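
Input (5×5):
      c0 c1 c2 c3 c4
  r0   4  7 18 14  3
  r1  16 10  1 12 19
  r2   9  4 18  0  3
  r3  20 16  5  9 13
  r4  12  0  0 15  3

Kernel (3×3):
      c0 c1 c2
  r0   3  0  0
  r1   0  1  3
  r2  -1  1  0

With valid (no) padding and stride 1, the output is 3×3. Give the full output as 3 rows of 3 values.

20 72 105
102 37 16
46 44 117

Output[0,0]: The receptive field on the input at this output position is [4 7 18 / 16 10 1 / 9 4 18]. Elementwise product with the kernel and sum: 4·3 + 10·1 + 1·3 + 9·-1 + 4·1.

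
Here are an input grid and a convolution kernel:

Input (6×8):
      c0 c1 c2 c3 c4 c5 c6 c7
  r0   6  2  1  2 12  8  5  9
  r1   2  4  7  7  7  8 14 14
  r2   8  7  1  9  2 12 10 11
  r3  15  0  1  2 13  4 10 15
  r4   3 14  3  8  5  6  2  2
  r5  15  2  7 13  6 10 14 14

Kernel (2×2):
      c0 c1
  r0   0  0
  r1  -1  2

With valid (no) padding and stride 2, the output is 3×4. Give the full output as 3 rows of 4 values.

6 7 9 14
-15 3 -5 20
-11 19 14 14

Output[0,0]: The receptive field on the input at this output position is [6 2 / 2 4]. Elementwise product with the kernel and sum: 2·-1 + 4·2.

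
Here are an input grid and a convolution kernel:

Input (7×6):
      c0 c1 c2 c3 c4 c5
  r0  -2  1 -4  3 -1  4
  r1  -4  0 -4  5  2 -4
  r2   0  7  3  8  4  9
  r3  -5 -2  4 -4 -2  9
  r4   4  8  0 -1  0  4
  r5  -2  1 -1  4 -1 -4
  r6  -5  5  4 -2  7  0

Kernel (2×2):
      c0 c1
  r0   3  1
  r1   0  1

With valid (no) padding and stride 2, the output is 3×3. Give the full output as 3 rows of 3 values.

Output[0,0]: The receptive field on the input at this output position is [-2 1 / -4 0]. Elementwise product with the kernel and sum: -2·3 + 1·1 + 0·1.
Output[0,1]: The receptive field on the input at this output position is [-4 3 / -4 5]. Elementwise product with the kernel and sum: -4·3 + 3·1 + 5·1.

-5 -4 -3
5 13 30
21 3 0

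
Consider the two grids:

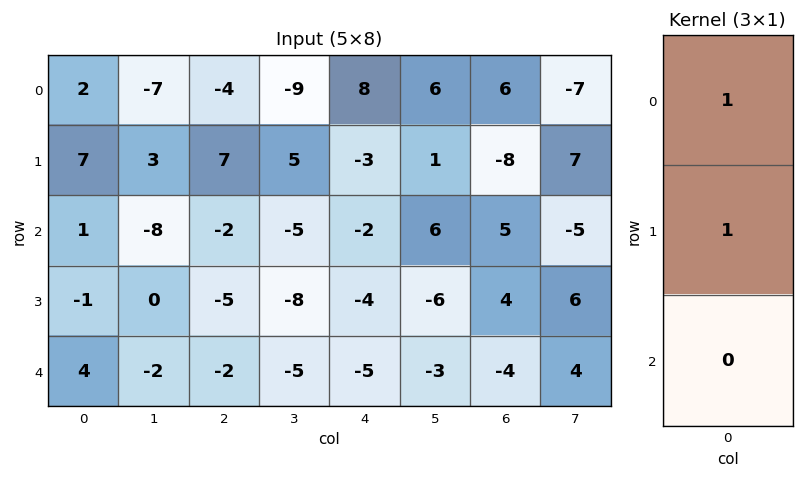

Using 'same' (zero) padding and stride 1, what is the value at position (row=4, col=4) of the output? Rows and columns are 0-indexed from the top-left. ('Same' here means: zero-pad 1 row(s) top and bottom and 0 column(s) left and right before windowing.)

-9

The receptive field on the zero-padded input at this output position is [-4 / -5 / 0]. Elementwise product with the kernel and sum: -4·1 + -5·1.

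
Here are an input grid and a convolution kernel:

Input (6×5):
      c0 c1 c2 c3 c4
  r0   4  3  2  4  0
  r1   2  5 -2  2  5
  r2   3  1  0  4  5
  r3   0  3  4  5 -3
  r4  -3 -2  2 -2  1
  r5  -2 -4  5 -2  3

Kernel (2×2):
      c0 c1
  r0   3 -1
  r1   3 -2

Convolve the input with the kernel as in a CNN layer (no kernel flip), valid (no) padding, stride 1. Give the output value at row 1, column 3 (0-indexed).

The receptive field on the input at this output position is [2 5 / 4 5]. Elementwise product with the kernel and sum: 2·3 + 5·-1 + 4·3 + 5·-2.

3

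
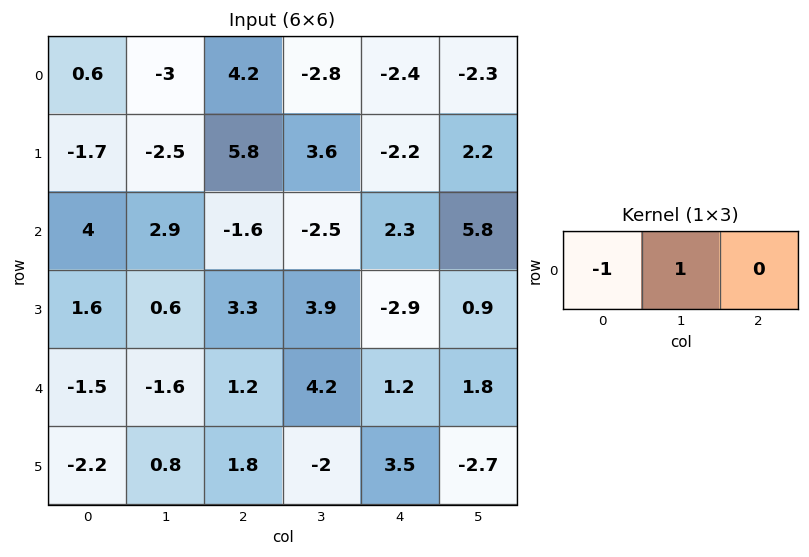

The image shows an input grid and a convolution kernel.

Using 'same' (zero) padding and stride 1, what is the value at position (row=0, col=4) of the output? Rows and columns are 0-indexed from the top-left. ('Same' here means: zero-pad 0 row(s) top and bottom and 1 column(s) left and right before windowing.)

0.4

The receptive field on the zero-padded input at this output position is [-2.8 -2.4 -2.3]. Elementwise product with the kernel and sum: -2.8·-1 + -2.4·1.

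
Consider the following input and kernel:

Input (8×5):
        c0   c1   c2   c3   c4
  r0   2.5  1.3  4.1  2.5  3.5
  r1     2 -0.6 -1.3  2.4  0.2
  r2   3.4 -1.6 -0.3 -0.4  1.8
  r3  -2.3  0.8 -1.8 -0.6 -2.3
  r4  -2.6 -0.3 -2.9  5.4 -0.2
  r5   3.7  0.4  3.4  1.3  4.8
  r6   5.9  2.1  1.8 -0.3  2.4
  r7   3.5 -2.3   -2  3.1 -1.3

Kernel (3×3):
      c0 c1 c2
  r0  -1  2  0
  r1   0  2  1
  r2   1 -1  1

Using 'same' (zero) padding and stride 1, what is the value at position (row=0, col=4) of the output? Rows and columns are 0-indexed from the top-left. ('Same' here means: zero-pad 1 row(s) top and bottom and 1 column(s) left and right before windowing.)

9.2

The receptive field on the zero-padded input at this output position is [0 0 0 / 2.5 3.5 0 / 2.4 0.2 0]. Elementwise product with the kernel and sum: 0·-1 + 0·2 + 3.5·2 + 0·1 + 2.4·1 + 0.2·-1 + 0·1.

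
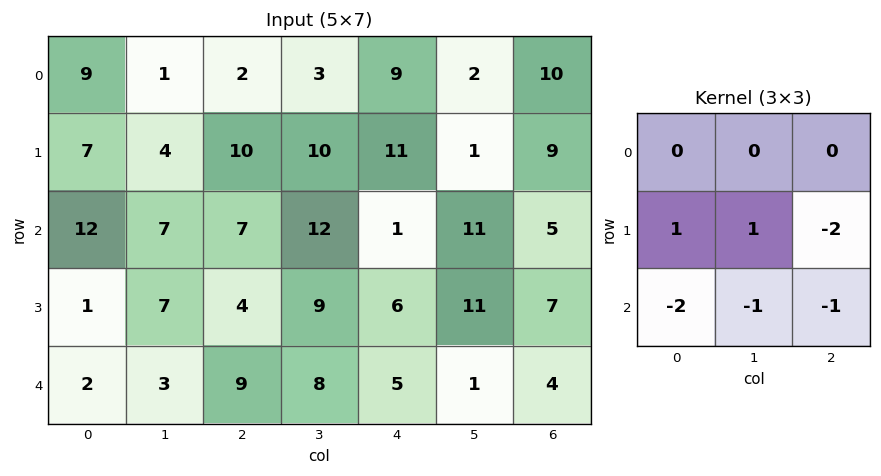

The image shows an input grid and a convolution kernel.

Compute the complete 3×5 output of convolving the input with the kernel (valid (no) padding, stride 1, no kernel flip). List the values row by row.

Output[0,0]: The receptive field on the input at this output position is [9 1 2 / 7 4 10 / 12 7 7]. Elementwise product with the kernel and sum: 7·1 + 4·1 + 10·-2 + 12·-2 + 7·-1 + 7·-1.

-47 -39 -29 -17 -24
-8 -37 -6 -44 -28
-16 -30 -30 -29 -12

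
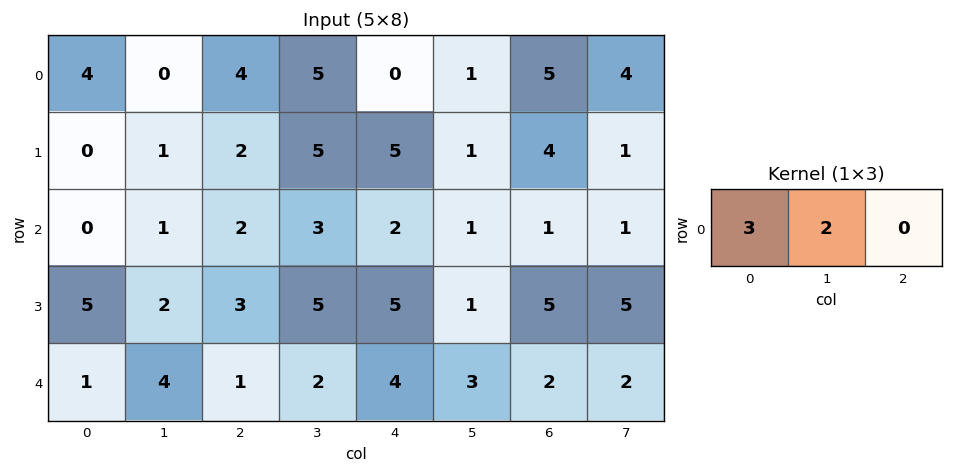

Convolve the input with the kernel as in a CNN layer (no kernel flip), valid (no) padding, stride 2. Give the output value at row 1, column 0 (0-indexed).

The receptive field on the input at this output position is [0 1 2]. Elementwise product with the kernel and sum: 0·3 + 1·2.

2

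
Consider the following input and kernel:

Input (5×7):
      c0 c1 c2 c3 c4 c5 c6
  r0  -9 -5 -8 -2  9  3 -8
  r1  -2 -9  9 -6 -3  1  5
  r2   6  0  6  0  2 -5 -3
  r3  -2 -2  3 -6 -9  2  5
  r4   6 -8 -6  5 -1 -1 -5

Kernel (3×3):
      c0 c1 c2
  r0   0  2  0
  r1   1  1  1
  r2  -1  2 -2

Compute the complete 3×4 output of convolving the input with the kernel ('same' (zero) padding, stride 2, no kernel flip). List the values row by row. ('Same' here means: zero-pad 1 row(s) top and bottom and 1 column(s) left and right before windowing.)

0 24 8 4
2 44 -25 10
-6 -3 -15 4

Output[0,0]: The receptive field on the zero-padded input at this output position is [0 0 0 / 0 -9 -5 / 0 -2 -9]. Elementwise product with the kernel and sum: 0·2 + 0·1 + -9·1 + -5·1 + 0·-1 + -2·2 + -9·-2.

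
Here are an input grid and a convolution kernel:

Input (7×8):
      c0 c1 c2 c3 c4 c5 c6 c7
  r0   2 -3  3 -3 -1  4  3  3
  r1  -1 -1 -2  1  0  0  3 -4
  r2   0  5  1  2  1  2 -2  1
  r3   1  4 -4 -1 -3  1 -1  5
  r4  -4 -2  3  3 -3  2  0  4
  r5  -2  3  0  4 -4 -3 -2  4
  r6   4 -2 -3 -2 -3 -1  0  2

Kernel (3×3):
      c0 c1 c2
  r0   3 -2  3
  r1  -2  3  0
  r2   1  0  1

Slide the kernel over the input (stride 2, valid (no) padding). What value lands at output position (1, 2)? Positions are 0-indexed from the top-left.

-1

The receptive field on the input at this output position is [1 2 -2 / -3 1 -1 / -3 2 0]. Elementwise product with the kernel and sum: 1·3 + 2·-2 + -2·3 + -3·-2 + 1·3 + -3·1 + 0·1.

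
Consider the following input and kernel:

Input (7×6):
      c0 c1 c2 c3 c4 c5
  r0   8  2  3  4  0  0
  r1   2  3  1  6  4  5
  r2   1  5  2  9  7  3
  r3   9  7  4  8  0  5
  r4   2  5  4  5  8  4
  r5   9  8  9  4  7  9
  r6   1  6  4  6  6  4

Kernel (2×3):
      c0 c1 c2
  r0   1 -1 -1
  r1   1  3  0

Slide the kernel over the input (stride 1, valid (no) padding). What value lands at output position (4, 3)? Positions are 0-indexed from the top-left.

18

The receptive field on the input at this output position is [5 8 4 / 4 7 9]. Elementwise product with the kernel and sum: 5·1 + 8·-1 + 4·-1 + 4·1 + 7·3.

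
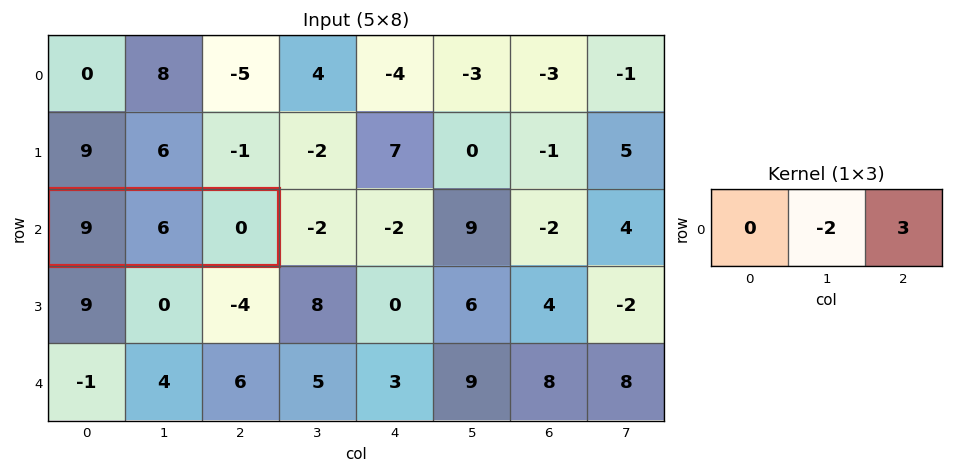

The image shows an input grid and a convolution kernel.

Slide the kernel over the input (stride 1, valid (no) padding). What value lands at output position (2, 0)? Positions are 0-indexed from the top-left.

-12

The receptive field on the input at this output position is [9 6 0]. Elementwise product with the kernel and sum: 6·-2 + 0·3.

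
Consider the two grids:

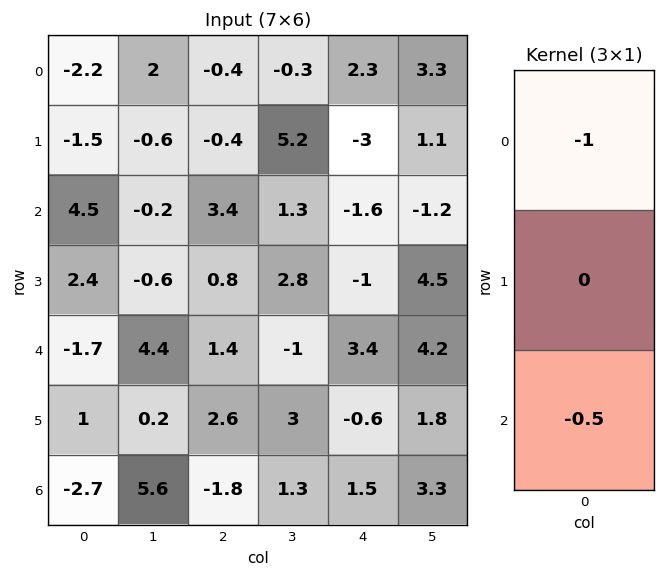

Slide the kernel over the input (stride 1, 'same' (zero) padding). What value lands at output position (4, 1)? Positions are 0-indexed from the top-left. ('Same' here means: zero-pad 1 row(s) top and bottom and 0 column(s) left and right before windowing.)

0.5

The receptive field on the zero-padded input at this output position is [-0.6 / 4.4 / 0.2]. Elementwise product with the kernel and sum: -0.6·-1 + 0.2·-0.5.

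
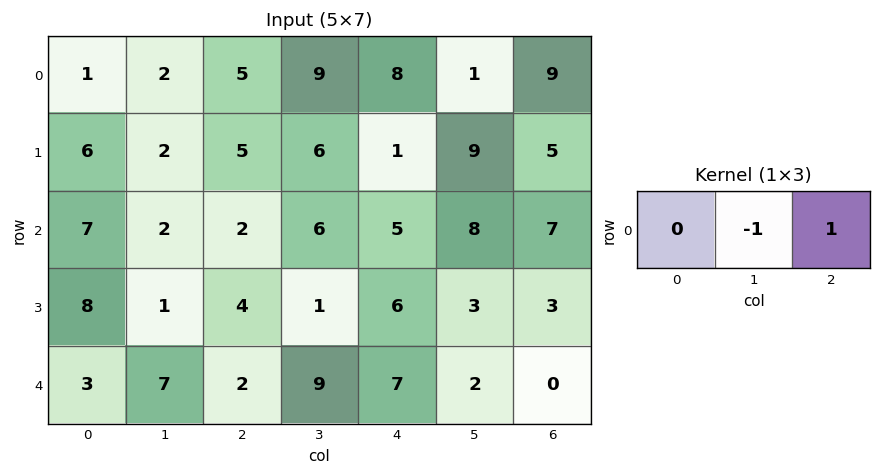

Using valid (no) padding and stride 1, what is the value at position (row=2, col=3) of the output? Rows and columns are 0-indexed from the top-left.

3

The receptive field on the input at this output position is [6 5 8]. Elementwise product with the kernel and sum: 5·-1 + 8·1.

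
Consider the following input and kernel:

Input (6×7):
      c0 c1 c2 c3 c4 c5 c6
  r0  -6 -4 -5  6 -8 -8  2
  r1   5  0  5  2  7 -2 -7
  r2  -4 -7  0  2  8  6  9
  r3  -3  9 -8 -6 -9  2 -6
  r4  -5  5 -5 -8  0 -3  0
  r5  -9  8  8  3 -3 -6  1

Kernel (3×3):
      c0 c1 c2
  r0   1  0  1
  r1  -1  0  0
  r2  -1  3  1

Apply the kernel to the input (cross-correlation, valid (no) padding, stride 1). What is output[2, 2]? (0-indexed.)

-3

The receptive field on the input at this output position is [0 2 8 / -8 -6 -9 / -5 -8 0]. Elementwise product with the kernel and sum: 0·1 + 8·1 + -8·-1 + -5·-1 + -8·3 + 0·1.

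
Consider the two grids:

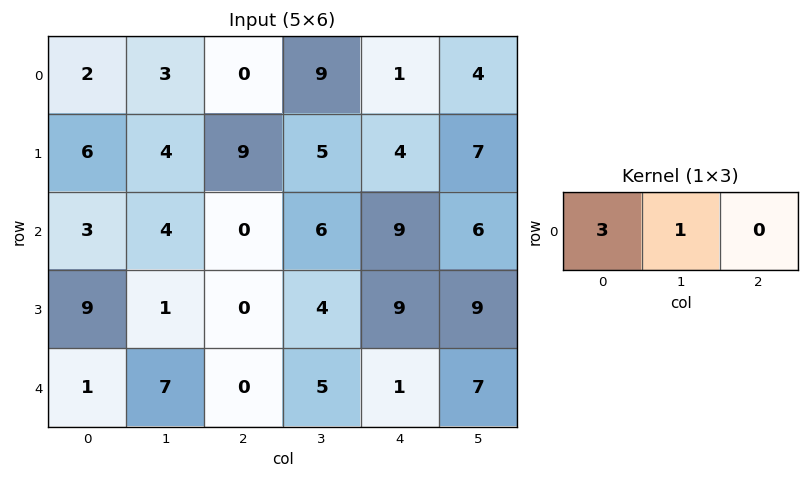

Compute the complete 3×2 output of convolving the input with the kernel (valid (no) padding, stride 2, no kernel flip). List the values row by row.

Output[0,0]: The receptive field on the input at this output position is [2 3 0]. Elementwise product with the kernel and sum: 2·3 + 3·1.
Output[0,1]: The receptive field on the input at this output position is [0 9 1]. Elementwise product with the kernel and sum: 0·3 + 9·1.

9 9
13 6
10 5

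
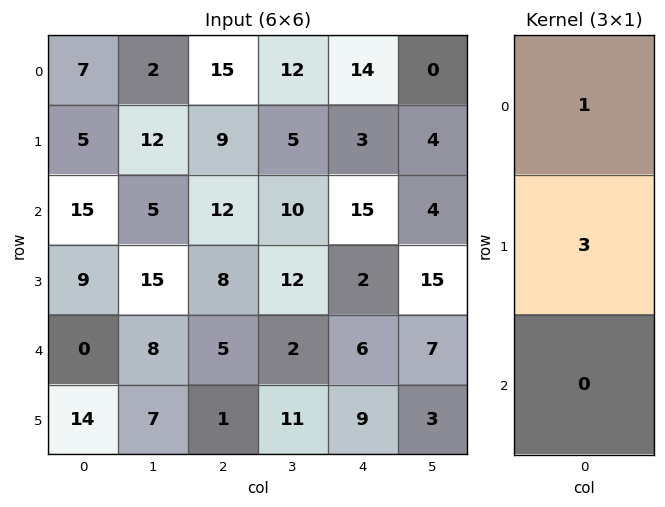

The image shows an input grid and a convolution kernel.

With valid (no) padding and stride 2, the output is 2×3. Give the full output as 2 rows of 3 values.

Output[0,0]: The receptive field on the input at this output position is [7 / 5 / 15]. Elementwise product with the kernel and sum: 7·1 + 5·3.

22 42 23
42 36 21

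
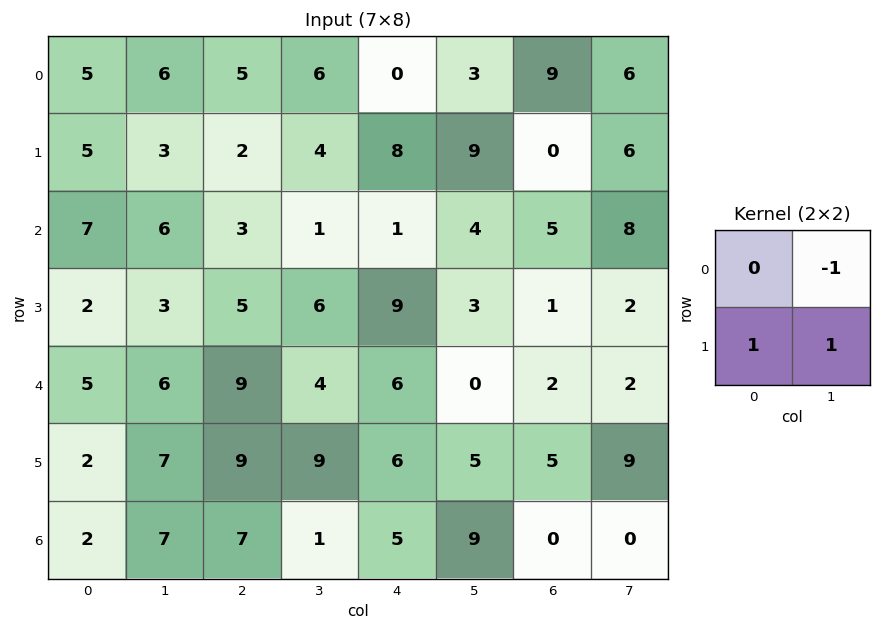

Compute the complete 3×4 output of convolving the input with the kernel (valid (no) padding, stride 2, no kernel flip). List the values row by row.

2 0 14 0
-1 10 8 -5
3 14 11 12

Output[0,0]: The receptive field on the input at this output position is [5 6 / 5 3]. Elementwise product with the kernel and sum: 6·-1 + 5·1 + 3·1.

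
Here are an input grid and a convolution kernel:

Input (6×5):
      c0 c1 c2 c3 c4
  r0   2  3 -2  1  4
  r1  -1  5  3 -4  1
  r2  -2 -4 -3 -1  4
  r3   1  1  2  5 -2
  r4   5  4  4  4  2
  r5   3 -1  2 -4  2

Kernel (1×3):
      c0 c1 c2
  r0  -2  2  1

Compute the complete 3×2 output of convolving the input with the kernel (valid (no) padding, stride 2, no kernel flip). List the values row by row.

0 10
-7 8
2 2

Output[0,0]: The receptive field on the input at this output position is [2 3 -2]. Elementwise product with the kernel and sum: 2·-2 + 3·2 + -2·1.
Output[0,1]: The receptive field on the input at this output position is [-2 1 4]. Elementwise product with the kernel and sum: -2·-2 + 1·2 + 4·1.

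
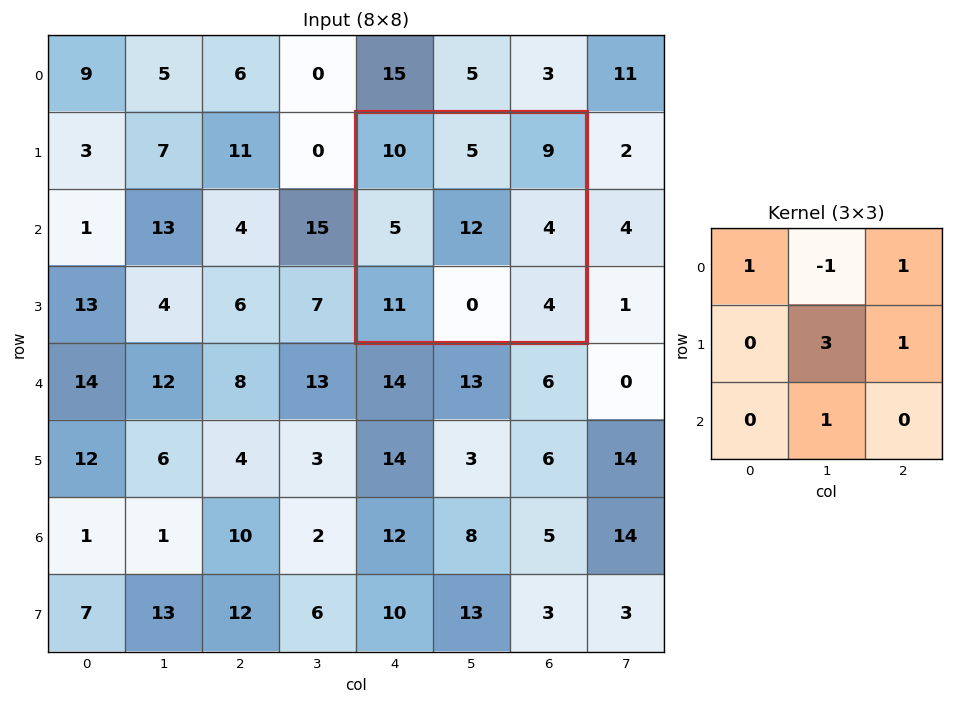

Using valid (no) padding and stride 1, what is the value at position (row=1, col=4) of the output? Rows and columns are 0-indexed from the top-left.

The receptive field on the input at this output position is [10 5 9 / 5 12 4 / 11 0 4]. Elementwise product with the kernel and sum: 10·1 + 5·-1 + 9·1 + 12·3 + 4·1 + 0·1.

54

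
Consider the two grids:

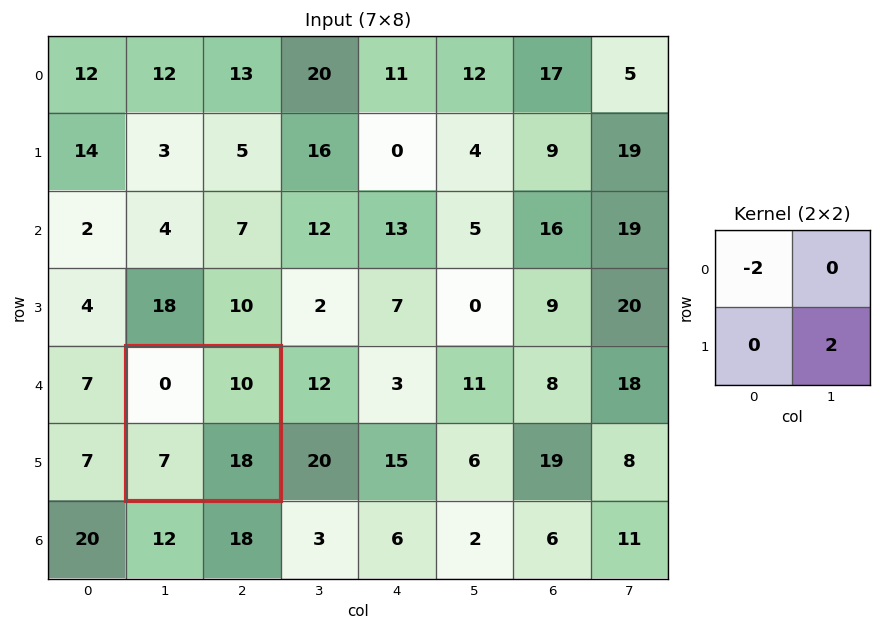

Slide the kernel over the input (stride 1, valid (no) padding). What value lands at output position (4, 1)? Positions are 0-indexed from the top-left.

The receptive field on the input at this output position is [0 10 / 7 18]. Elementwise product with the kernel and sum: 0·-2 + 18·2.

36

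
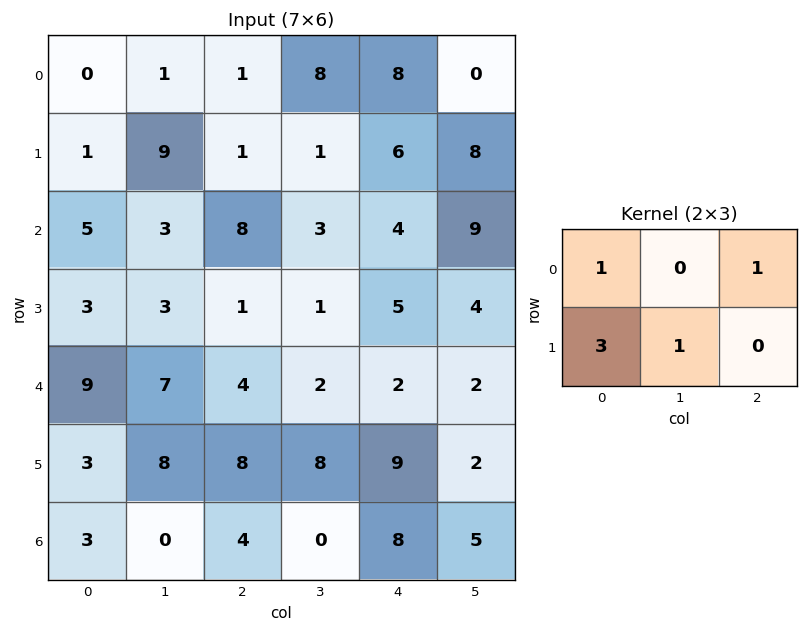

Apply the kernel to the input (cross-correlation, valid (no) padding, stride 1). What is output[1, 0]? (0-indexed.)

20

The receptive field on the input at this output position is [1 9 1 / 5 3 8]. Elementwise product with the kernel and sum: 1·1 + 1·1 + 5·3 + 3·1.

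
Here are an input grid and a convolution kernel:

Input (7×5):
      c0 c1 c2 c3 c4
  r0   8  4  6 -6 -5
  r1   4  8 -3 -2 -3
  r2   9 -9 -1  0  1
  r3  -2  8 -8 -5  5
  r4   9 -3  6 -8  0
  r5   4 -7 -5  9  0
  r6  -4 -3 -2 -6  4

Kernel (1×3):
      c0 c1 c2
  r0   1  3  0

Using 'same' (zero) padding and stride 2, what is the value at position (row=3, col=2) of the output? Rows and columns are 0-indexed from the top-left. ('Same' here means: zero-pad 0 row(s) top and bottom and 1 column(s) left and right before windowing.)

The receptive field on the zero-padded input at this output position is [-6 4 0]. Elementwise product with the kernel and sum: -6·1 + 4·3.

6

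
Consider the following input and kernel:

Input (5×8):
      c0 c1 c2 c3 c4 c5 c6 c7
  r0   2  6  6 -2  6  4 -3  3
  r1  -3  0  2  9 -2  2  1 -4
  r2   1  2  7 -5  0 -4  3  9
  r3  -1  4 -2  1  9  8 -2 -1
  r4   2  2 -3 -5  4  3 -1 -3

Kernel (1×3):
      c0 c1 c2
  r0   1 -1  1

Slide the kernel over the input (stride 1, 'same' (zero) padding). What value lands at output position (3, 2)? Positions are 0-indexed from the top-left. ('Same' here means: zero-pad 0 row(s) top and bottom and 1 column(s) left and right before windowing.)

The receptive field on the zero-padded input at this output position is [4 -2 1]. Elementwise product with the kernel and sum: 4·1 + -2·-1 + 1·1.

7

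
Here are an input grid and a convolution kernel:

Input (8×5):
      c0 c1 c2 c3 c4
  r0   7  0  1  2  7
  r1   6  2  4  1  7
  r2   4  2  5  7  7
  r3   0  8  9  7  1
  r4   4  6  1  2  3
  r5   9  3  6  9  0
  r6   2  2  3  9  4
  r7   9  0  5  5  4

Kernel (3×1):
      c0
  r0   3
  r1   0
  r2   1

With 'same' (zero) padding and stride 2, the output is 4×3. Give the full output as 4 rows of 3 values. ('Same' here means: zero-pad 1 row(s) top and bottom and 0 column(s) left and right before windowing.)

6 4 7
18 21 22
9 33 3
36 23 4

Output[0,0]: The receptive field on the zero-padded input at this output position is [0 / 7 / 6]. Elementwise product with the kernel and sum: 0·3 + 6·1.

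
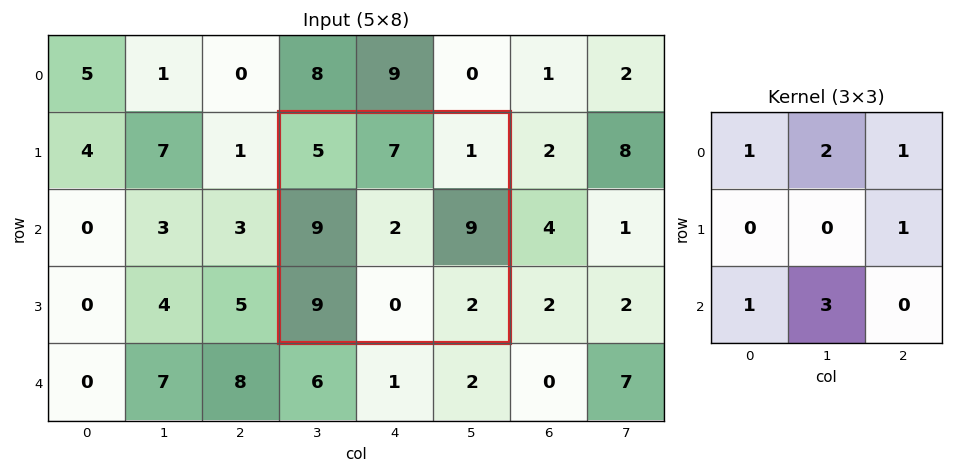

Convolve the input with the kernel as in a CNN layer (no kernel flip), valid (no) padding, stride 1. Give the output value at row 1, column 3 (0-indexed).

The receptive field on the input at this output position is [5 7 1 / 9 2 9 / 9 0 2]. Elementwise product with the kernel and sum: 5·1 + 7·2 + 1·1 + 9·1 + 9·1 + 0·3.

38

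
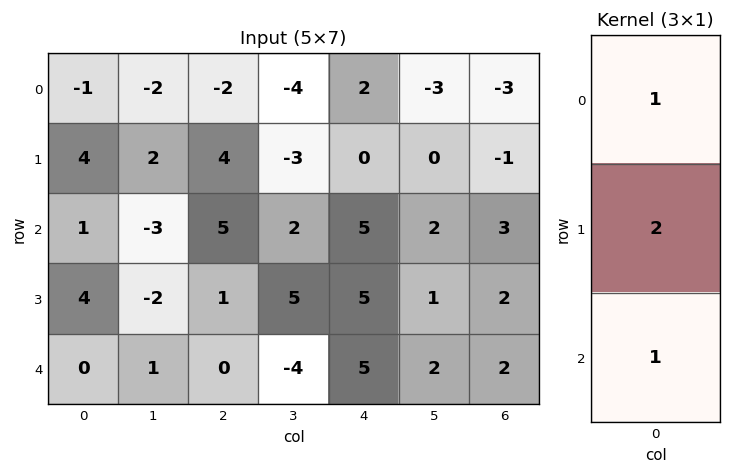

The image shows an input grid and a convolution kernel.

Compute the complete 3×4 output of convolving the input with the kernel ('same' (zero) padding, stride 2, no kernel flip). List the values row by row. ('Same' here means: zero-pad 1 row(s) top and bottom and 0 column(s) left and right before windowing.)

2 0 4 -7
10 15 15 7
4 1 15 6

Output[0,0]: The receptive field on the zero-padded input at this output position is [0 / -1 / 4]. Elementwise product with the kernel and sum: 0·1 + -1·2 + 4·1.
Output[0,1]: The receptive field on the zero-padded input at this output position is [0 / -2 / 4]. Elementwise product with the kernel and sum: 0·1 + -2·2 + 4·1.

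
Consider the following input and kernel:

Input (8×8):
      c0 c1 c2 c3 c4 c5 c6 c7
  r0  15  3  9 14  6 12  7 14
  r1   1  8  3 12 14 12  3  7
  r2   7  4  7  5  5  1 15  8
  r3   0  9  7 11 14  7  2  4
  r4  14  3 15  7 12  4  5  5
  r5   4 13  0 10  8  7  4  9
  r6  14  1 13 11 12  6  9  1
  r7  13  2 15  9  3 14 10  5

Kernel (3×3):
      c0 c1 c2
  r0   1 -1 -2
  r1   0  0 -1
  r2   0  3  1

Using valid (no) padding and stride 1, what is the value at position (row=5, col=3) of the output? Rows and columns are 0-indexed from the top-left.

5

The receptive field on the input at this output position is [10 8 7 / 11 12 6 / 9 3 14]. Elementwise product with the kernel and sum: 10·1 + 8·-1 + 7·-2 + 6·-1 + 3·3 + 14·1.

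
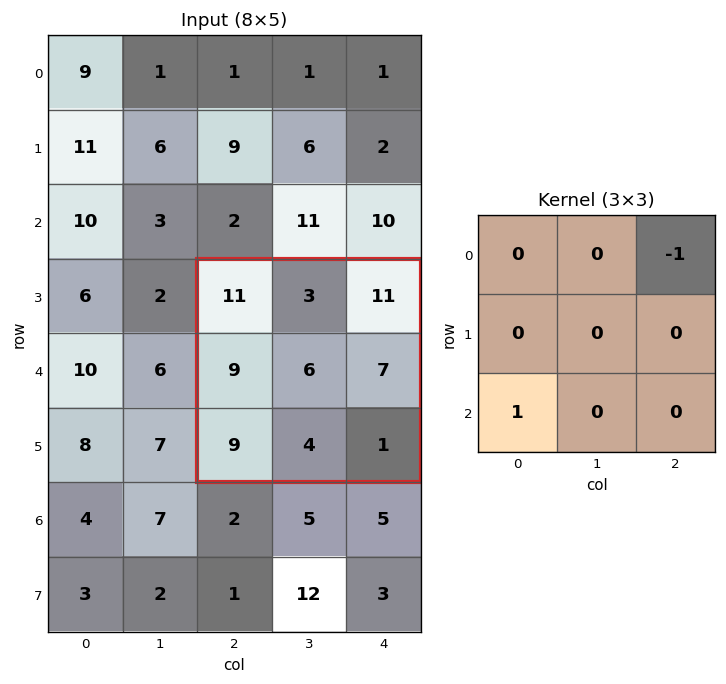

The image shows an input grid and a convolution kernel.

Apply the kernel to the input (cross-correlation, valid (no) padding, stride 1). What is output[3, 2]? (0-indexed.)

-2

The receptive field on the input at this output position is [11 3 11 / 9 6 7 / 9 4 1]. Elementwise product with the kernel and sum: 11·-1 + 9·1.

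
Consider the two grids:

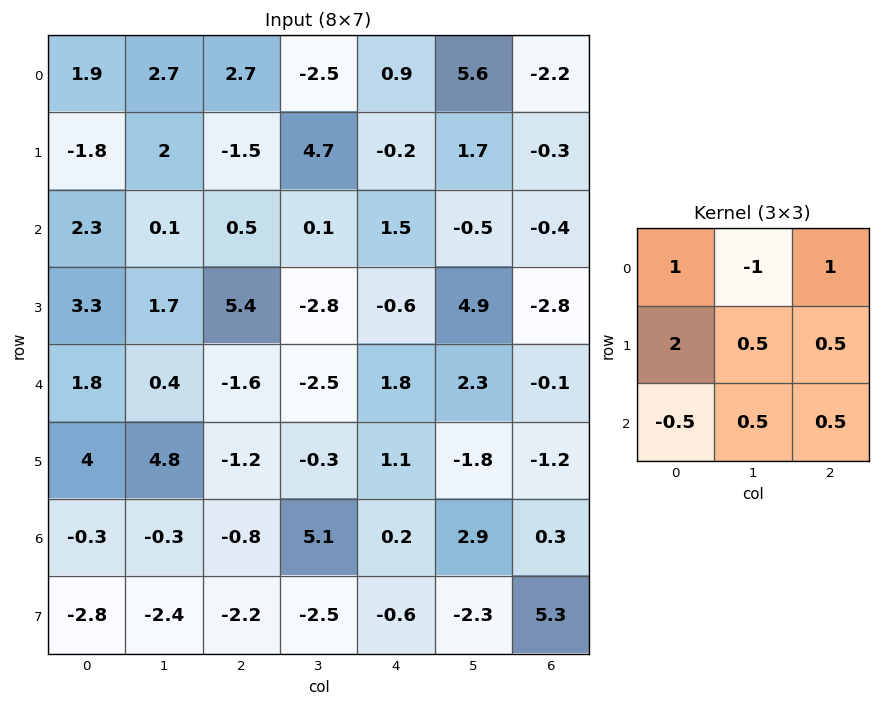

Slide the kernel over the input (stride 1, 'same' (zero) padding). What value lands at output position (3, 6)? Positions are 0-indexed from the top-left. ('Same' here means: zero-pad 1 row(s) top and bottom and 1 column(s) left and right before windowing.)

7.1

The receptive field on the zero-padded input at this output position is [-0.5 -0.4 0 / 4.9 -2.8 0 / 2.3 -0.1 0]. Elementwise product with the kernel and sum: -0.5·1 + -0.4·-1 + 0·1 + 4.9·2 + -2.8·0.5 + 0·0.5 + 2.3·-0.5 + -0.1·0.5 + 0·0.5.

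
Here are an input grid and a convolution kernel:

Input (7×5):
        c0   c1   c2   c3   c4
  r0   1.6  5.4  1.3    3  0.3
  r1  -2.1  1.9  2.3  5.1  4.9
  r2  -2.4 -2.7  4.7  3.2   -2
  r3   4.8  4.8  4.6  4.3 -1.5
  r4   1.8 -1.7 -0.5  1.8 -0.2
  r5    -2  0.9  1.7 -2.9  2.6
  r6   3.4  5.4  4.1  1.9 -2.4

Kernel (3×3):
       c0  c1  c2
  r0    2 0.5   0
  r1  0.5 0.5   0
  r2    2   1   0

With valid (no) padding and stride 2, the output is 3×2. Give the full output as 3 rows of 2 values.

Output[0,0]: The receptive field on the input at this output position is [1.6 5.4 1.3 / -2.1 1.9 2.3 / -2.4 -2.7 4.7]. Elementwise product with the kernel and sum: 1.6·2 + 5.4·0.5 + -2.1·0.5 + 1.9·0.5 + -2.4·2 + -2.7·1.

-1.7 20.4
0.55 16.25
14.4 9.4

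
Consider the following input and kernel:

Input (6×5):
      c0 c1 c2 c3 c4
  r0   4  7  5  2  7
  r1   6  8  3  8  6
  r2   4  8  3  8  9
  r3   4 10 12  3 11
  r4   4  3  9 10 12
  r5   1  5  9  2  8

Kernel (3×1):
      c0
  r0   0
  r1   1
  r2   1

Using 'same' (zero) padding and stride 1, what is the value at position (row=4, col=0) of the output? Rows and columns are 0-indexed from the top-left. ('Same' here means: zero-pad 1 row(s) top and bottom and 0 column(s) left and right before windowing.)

5

The receptive field on the zero-padded input at this output position is [4 / 4 / 1]. Elementwise product with the kernel and sum: 4·1 + 1·1.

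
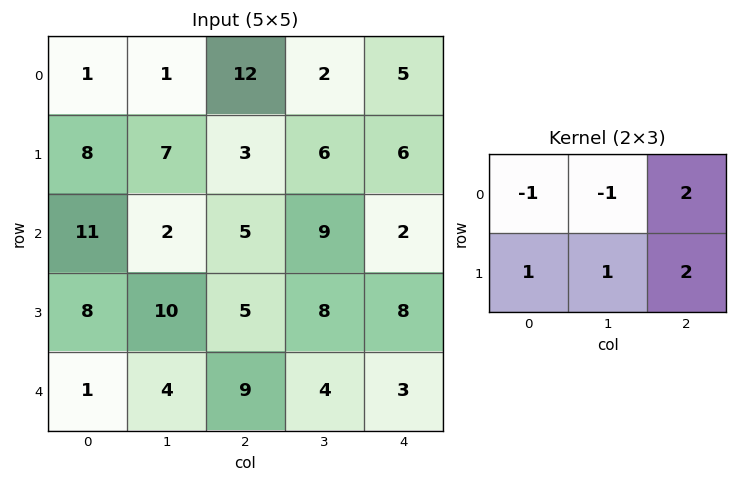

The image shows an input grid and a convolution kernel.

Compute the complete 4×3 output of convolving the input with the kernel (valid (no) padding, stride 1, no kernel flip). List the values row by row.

43 13 17
14 27 21
25 42 19
15 22 22

Output[0,0]: The receptive field on the input at this output position is [1 1 12 / 8 7 3]. Elementwise product with the kernel and sum: 1·-1 + 1·-1 + 12·2 + 8·1 + 7·1 + 3·2.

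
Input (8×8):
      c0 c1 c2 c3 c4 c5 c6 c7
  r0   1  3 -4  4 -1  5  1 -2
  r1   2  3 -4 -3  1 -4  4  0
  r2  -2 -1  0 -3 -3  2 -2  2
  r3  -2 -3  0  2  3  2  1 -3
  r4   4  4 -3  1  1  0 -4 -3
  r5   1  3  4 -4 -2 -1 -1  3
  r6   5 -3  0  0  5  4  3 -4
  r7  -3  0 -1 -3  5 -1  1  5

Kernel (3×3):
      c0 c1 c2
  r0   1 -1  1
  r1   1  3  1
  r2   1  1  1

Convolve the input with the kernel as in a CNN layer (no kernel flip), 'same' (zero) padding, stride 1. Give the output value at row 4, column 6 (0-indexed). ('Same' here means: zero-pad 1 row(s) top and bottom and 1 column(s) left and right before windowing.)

-16

The receptive field on the zero-padded input at this output position is [2 1 -3 / 0 -4 -3 / -1 -1 3]. Elementwise product with the kernel and sum: 2·1 + 1·-1 + -3·1 + 0·1 + -4·3 + -3·1 + -1·1 + -1·1 + 3·1.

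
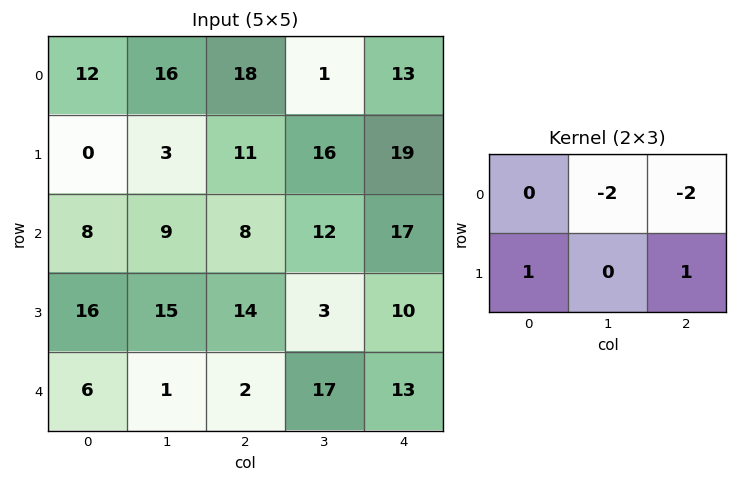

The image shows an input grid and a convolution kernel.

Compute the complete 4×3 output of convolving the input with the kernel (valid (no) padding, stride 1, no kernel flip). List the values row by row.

Output[0,0]: The receptive field on the input at this output position is [12 16 18 / 0 3 11]. Elementwise product with the kernel and sum: 16·-2 + 18·-2 + 0·1 + 11·1.

-57 -19 2
-12 -33 -45
-4 -22 -34
-50 -16 -11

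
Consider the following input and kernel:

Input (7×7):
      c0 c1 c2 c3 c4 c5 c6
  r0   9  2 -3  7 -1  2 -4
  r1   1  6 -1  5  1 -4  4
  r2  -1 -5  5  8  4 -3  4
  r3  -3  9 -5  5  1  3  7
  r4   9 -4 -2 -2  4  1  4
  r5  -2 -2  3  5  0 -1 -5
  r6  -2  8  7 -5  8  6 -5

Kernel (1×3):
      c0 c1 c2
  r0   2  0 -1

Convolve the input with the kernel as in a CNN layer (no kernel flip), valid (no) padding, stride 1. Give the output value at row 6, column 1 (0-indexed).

21

The receptive field on the input at this output position is [8 7 -5]. Elementwise product with the kernel and sum: 8·2 + -5·-1.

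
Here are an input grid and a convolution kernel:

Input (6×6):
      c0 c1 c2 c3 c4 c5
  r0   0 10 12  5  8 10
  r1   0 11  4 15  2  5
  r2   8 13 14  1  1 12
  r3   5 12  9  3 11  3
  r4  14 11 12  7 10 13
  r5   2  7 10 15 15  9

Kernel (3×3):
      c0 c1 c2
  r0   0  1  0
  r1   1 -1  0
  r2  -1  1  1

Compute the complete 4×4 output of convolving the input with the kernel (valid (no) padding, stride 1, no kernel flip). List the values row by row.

18 21 -18 33
22 3 33 13
15 25 12 9
30 26 28 17

Output[0,0]: The receptive field on the input at this output position is [0 10 12 / 0 11 4 / 8 13 14]. Elementwise product with the kernel and sum: 10·1 + 0·1 + 11·-1 + 8·-1 + 13·1 + 14·1.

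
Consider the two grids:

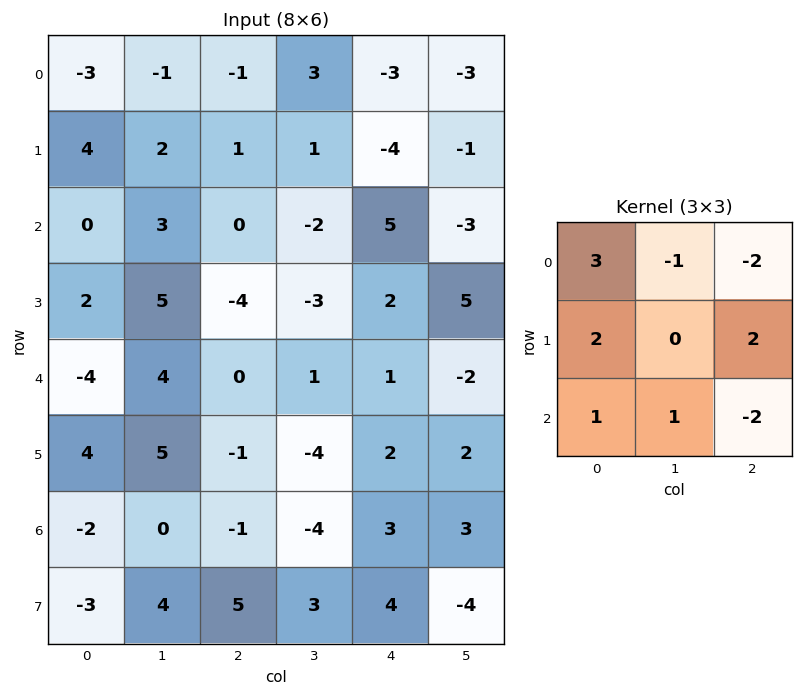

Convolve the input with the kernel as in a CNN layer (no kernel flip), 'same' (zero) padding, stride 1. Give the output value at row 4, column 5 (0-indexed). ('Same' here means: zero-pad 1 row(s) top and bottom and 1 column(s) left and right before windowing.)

7

The receptive field on the zero-padded input at this output position is [2 5 0 / 1 -2 0 / 2 2 0]. Elementwise product with the kernel and sum: 2·3 + 5·-1 + 0·-2 + 1·2 + 0·2 + 2·1 + 2·1 + 0·-2.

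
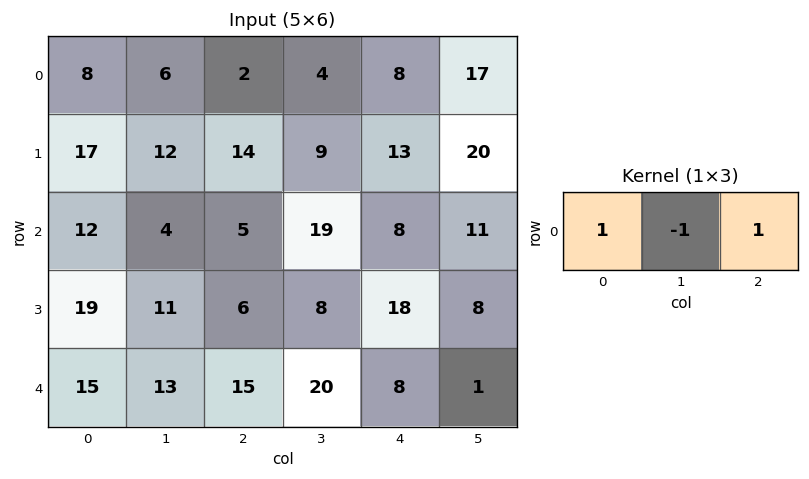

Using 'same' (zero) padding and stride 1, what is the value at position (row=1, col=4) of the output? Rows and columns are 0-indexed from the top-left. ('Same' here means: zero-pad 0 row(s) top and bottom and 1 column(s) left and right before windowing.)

The receptive field on the zero-padded input at this output position is [9 13 20]. Elementwise product with the kernel and sum: 9·1 + 13·-1 + 20·1.

16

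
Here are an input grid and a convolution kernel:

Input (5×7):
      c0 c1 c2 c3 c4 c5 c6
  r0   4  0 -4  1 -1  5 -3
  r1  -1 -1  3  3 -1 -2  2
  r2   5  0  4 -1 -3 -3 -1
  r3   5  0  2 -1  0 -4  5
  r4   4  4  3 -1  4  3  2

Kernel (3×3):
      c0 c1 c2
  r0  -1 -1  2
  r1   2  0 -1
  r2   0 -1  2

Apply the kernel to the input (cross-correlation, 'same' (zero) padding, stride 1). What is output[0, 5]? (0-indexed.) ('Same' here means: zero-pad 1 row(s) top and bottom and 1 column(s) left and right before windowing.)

7

The receptive field on the zero-padded input at this output position is [0 0 0 / -1 5 -3 / -1 -2 2]. Elementwise product with the kernel and sum: 0·-1 + 0·-1 + 0·2 + -1·2 + -3·-1 + -2·-1 + 2·2.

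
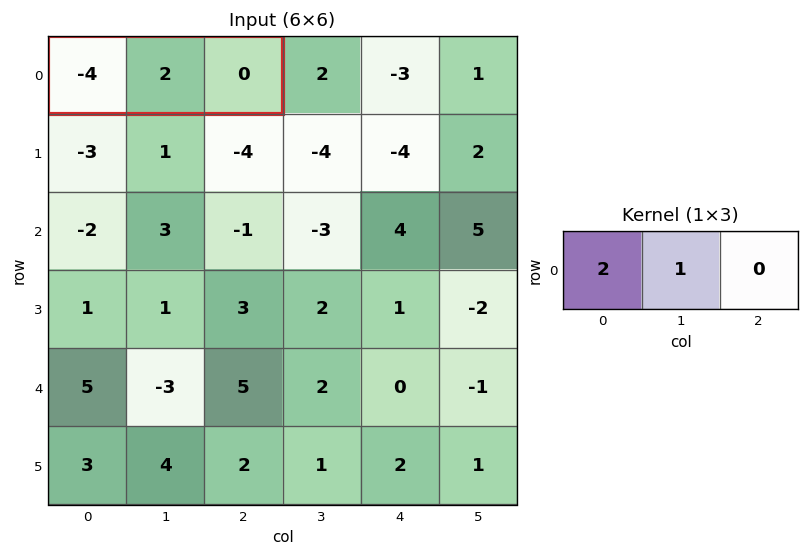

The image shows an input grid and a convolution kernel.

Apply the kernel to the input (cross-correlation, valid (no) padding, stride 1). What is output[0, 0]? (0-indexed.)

-6

The receptive field on the input at this output position is [-4 2 0]. Elementwise product with the kernel and sum: -4·2 + 2·1.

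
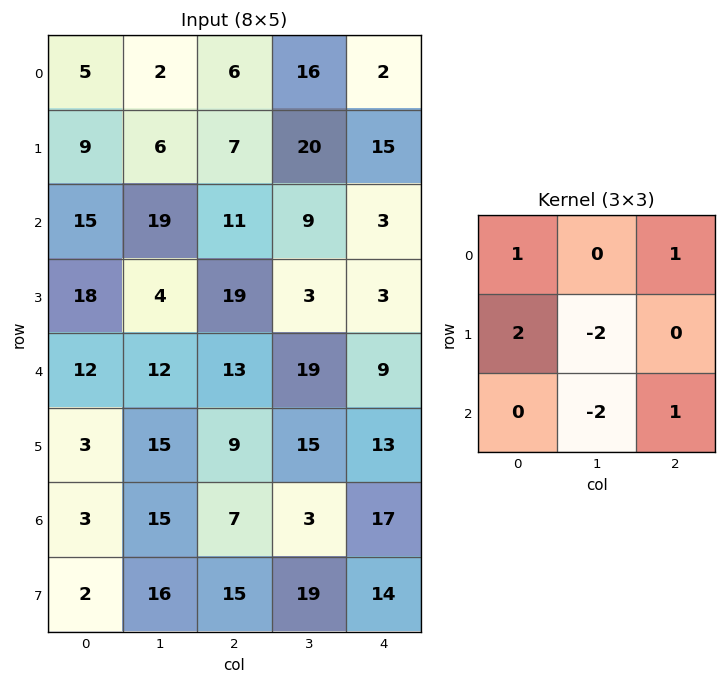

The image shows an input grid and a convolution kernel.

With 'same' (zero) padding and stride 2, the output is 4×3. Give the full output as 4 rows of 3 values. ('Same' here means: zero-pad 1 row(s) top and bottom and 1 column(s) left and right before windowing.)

-22 -2 -2
-56 7 26
-11 2 -3
21 35 -41

Output[0,0]: The receptive field on the zero-padded input at this output position is [0 0 0 / 0 5 2 / 0 9 6]. Elementwise product with the kernel and sum: 0·1 + 0·1 + 0·2 + 5·-2 + 9·-2 + 6·1.
Output[0,1]: The receptive field on the zero-padded input at this output position is [0 0 0 / 2 6 16 / 6 7 20]. Elementwise product with the kernel and sum: 0·1 + 0·1 + 2·2 + 6·-2 + 7·-2 + 20·1.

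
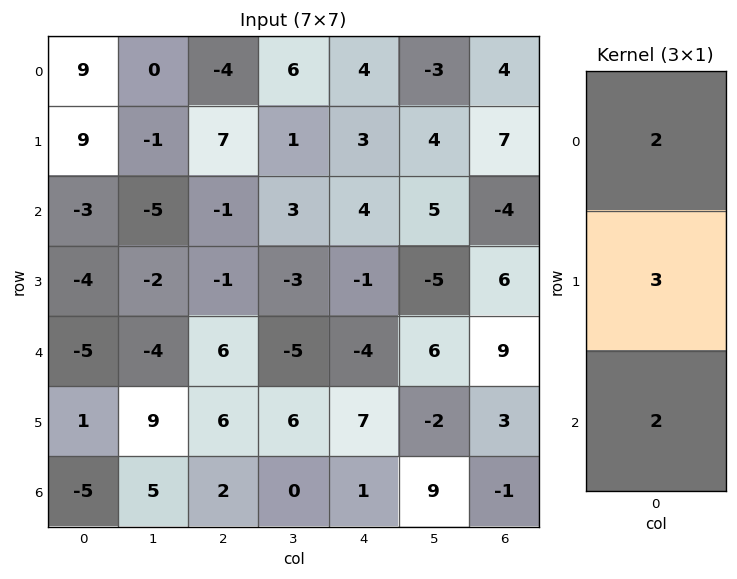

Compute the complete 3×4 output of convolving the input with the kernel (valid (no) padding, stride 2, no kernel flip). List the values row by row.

39 11 25 21
-28 7 -3 28
-17 34 15 25

Output[0,0]: The receptive field on the input at this output position is [9 / 9 / -3]. Elementwise product with the kernel and sum: 9·2 + 9·3 + -3·2.
Output[0,1]: The receptive field on the input at this output position is [-4 / 7 / -1]. Elementwise product with the kernel and sum: -4·2 + 7·3 + -1·2.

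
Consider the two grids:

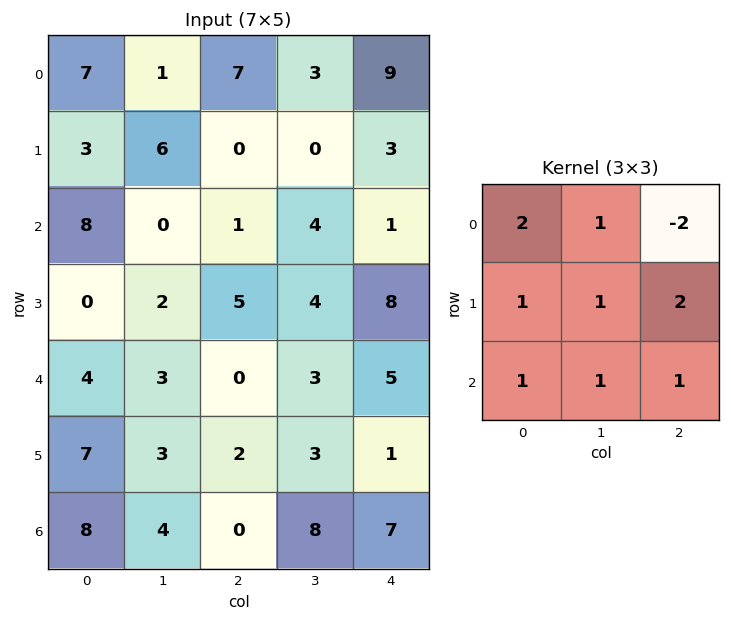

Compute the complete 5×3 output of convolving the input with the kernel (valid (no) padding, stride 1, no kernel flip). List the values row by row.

Output[0,0]: The receptive field on the input at this output position is [7 1 7 / 3 6 0 / 8 0 1]. Elementwise product with the kernel and sum: 7·2 + 1·1 + 7·-2 + 3·1 + 6·1 + 0·2 + 8·1 + 0·1 + 1·1.
Output[0,1]: The receptive field on the input at this output position is [1 7 3 / 6 0 0 / 0 1 4]. Elementwise product with the kernel and sum: 1·2 + 7·1 + 3·-2 + 6·1 + 0·1 + 0·2 + 0·1 + 1·1 + 4·1.

19 14 11
29 32 18
33 14 37
11 18 17
37 23 15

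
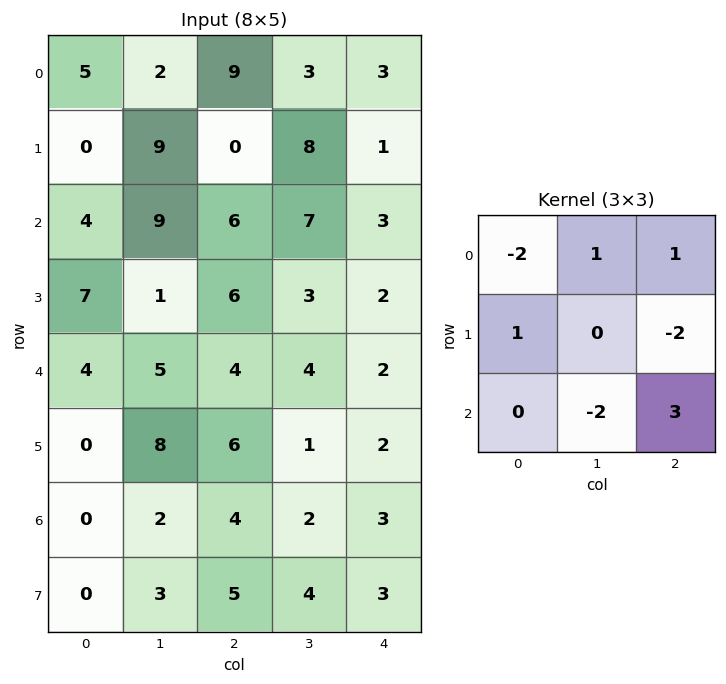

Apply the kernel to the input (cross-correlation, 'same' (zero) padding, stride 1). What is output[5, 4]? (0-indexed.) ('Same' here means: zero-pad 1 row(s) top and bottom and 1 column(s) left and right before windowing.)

-11

The receptive field on the zero-padded input at this output position is [4 2 0 / 1 2 0 / 2 3 0]. Elementwise product with the kernel and sum: 4·-2 + 2·1 + 0·1 + 1·1 + 0·-2 + 3·-2 + 0·3.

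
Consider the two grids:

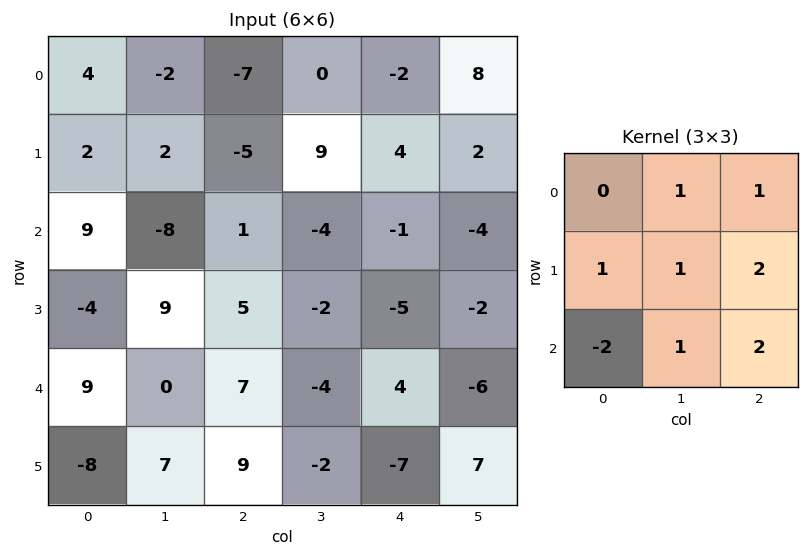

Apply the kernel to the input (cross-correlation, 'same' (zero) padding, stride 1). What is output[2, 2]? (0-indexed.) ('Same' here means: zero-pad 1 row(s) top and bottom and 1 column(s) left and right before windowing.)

The receptive field on the zero-padded input at this output position is [2 -5 9 / -8 1 -4 / 9 5 -2]. Elementwise product with the kernel and sum: -5·1 + 9·1 + -8·1 + 1·1 + -4·2 + 9·-2 + 5·1 + -2·2.

-28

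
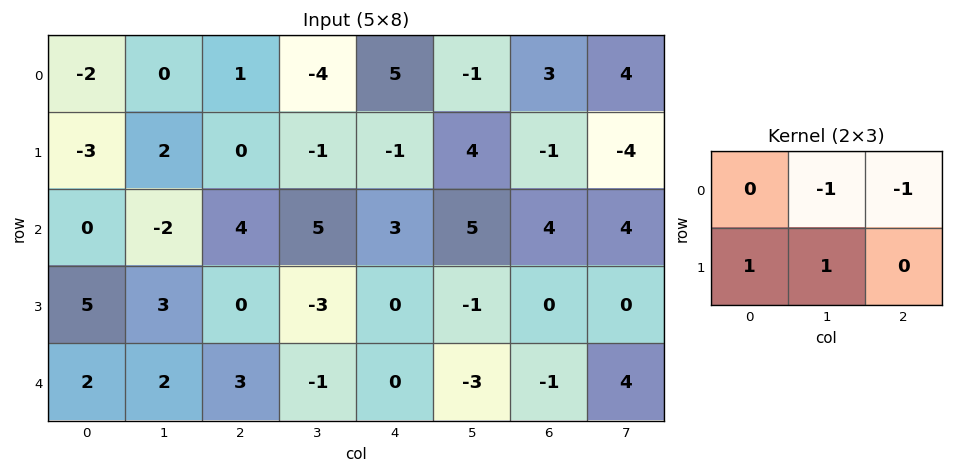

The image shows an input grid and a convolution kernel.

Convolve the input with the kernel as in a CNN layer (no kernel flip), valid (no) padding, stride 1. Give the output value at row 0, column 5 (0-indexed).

The receptive field on the input at this output position is [-1 3 4 / 4 -1 -4]. Elementwise product with the kernel and sum: 3·-1 + 4·-1 + 4·1 + -1·1.

-4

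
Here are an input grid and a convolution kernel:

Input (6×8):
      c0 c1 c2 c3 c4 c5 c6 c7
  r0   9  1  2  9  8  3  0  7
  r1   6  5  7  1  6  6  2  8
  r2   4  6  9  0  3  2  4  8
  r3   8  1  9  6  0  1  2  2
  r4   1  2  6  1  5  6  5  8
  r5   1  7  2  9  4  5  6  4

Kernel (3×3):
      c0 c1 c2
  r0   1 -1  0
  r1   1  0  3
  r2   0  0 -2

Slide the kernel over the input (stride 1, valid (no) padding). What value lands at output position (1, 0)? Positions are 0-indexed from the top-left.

The receptive field on the input at this output position is [6 5 7 / 4 6 9 / 8 1 9]. Elementwise product with the kernel and sum: 6·1 + 5·-1 + 4·1 + 9·3 + 9·-2.

14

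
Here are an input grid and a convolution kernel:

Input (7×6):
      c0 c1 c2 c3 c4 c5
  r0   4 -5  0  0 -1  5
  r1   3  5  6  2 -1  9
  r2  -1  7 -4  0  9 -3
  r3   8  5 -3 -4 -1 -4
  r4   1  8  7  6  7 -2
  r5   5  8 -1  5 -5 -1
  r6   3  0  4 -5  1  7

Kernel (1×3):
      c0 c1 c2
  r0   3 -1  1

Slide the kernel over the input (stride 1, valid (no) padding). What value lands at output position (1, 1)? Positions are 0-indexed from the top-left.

11

The receptive field on the input at this output position is [5 6 2]. Elementwise product with the kernel and sum: 5·3 + 6·-1 + 2·1.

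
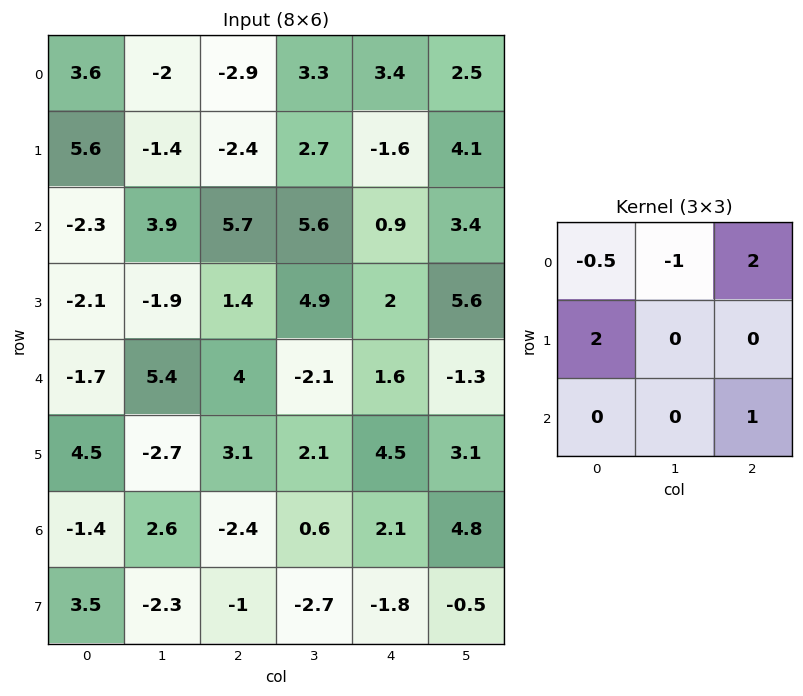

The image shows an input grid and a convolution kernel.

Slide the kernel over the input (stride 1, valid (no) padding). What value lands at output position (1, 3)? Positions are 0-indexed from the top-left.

The receptive field on the input at this output position is [2.7 -1.6 4.1 / 5.6 0.9 3.4 / 4.9 2 5.6]. Elementwise product with the kernel and sum: 2.7·-0.5 + -1.6·-1 + 4.1·2 + 5.6·2 + 5.6·1.

25.25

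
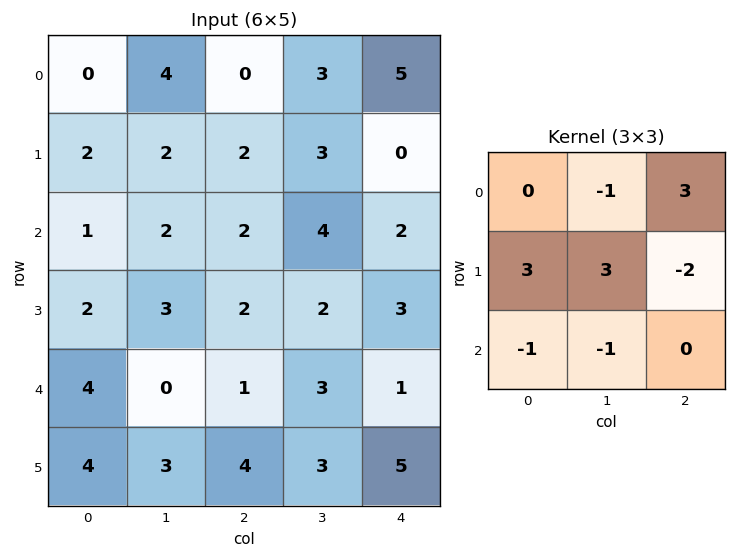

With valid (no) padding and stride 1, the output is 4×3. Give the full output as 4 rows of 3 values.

1 11 21
4 6 7
11 20 4
6 -6 10

Output[0,0]: The receptive field on the input at this output position is [0 4 0 / 2 2 2 / 1 2 2]. Elementwise product with the kernel and sum: 4·-1 + 0·3 + 2·3 + 2·3 + 2·-2 + 1·-1 + 2·-1.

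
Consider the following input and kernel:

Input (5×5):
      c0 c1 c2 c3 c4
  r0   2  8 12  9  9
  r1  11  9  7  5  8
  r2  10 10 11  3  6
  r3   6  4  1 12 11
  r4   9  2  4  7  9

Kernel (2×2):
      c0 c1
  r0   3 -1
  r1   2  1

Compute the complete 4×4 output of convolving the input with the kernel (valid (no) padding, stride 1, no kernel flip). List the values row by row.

29 37 46 36
54 51 41 19
36 28 44 38
34 19 6 48

Output[0,0]: The receptive field on the input at this output position is [2 8 / 11 9]. Elementwise product with the kernel and sum: 2·3 + 8·-1 + 11·2 + 9·1.
Output[0,1]: The receptive field on the input at this output position is [8 12 / 9 7]. Elementwise product with the kernel and sum: 8·3 + 12·-1 + 9·2 + 7·1.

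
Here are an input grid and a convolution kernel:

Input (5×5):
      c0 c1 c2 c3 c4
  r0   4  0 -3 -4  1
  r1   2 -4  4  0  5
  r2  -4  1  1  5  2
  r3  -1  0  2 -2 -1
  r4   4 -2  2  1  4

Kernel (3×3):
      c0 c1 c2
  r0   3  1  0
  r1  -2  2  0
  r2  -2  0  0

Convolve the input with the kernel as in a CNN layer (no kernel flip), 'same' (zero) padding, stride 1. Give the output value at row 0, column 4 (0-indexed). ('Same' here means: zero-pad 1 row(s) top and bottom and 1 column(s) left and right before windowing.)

The receptive field on the zero-padded input at this output position is [0 0 0 / -4 1 0 / 0 5 0]. Elementwise product with the kernel and sum: 0·3 + 0·1 + -4·-2 + 1·2 + 0·-2.

10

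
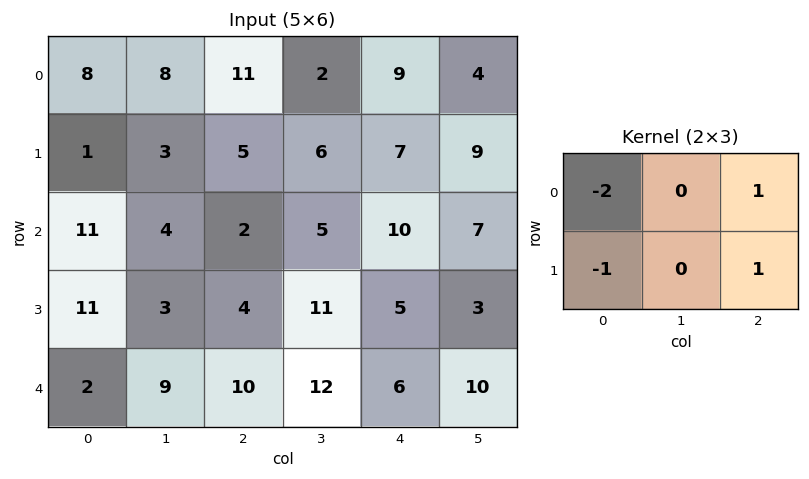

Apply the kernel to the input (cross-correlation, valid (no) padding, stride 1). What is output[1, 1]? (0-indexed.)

1

The receptive field on the input at this output position is [3 5 6 / 4 2 5]. Elementwise product with the kernel and sum: 3·-2 + 6·1 + 4·-1 + 5·1.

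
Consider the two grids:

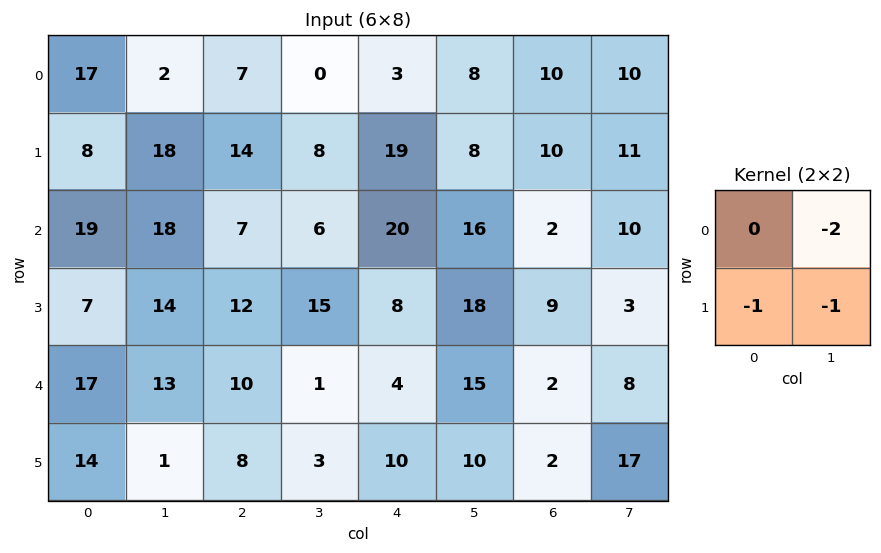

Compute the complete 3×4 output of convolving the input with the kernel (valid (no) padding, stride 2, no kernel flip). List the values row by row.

-30 -22 -43 -41
-57 -39 -58 -32
-41 -13 -50 -35

Output[0,0]: The receptive field on the input at this output position is [17 2 / 8 18]. Elementwise product with the kernel and sum: 2·-2 + 8·-1 + 18·-1.
Output[0,1]: The receptive field on the input at this output position is [7 0 / 14 8]. Elementwise product with the kernel and sum: 0·-2 + 14·-1 + 8·-1.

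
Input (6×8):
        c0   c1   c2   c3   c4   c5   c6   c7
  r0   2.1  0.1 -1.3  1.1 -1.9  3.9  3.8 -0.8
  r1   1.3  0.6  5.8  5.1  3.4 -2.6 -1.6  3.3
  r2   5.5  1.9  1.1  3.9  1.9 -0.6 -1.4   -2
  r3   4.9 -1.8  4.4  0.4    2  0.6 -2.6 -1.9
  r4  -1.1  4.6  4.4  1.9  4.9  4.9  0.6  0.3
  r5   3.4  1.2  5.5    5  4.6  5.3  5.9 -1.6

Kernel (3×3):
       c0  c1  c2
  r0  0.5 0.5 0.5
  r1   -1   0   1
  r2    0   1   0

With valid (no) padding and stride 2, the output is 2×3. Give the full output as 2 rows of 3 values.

6.85 0.45 -2.7
8.35 2.95 0.25

Output[0,0]: The receptive field on the input at this output position is [2.1 0.1 -1.3 / 1.3 0.6 5.8 / 5.5 1.9 1.1]. Elementwise product with the kernel and sum: 2.1·0.5 + 0.1·0.5 + -1.3·0.5 + 1.3·-1 + 5.8·1 + 1.9·1.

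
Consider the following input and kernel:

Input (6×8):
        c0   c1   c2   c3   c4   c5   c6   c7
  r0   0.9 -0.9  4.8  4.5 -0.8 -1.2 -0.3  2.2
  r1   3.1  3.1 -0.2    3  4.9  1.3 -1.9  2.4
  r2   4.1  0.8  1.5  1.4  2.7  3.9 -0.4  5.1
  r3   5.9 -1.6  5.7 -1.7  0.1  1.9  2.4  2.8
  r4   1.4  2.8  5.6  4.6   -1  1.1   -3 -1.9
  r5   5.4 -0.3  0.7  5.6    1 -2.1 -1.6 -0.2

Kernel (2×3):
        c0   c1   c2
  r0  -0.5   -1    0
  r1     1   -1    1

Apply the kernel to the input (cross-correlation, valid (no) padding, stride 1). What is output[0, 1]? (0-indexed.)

The receptive field on the input at this output position is [-0.9 4.8 4.5 / 3.1 -0.2 3]. Elementwise product with the kernel and sum: -0.9·-0.5 + 4.8·-1 + 3.1·1 + -0.2·-1 + 3·1.

1.95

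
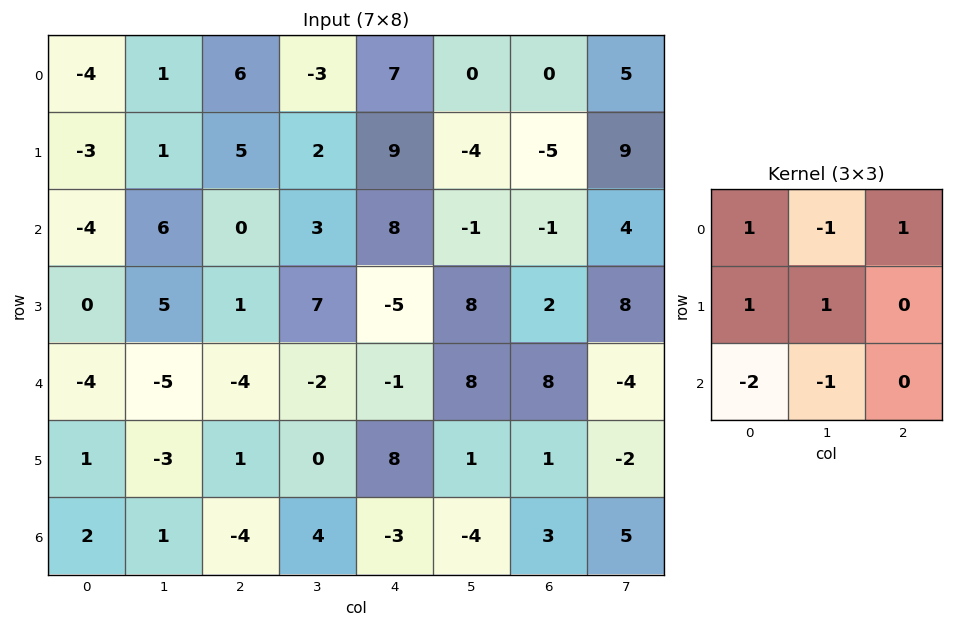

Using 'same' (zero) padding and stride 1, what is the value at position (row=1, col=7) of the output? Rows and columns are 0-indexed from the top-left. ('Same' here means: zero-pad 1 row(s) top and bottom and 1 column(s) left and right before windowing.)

-3

The receptive field on the zero-padded input at this output position is [0 5 0 / -5 9 0 / -1 4 0]. Elementwise product with the kernel and sum: 0·1 + 5·-1 + 0·1 + -5·1 + 9·1 + -1·-2 + 4·-1.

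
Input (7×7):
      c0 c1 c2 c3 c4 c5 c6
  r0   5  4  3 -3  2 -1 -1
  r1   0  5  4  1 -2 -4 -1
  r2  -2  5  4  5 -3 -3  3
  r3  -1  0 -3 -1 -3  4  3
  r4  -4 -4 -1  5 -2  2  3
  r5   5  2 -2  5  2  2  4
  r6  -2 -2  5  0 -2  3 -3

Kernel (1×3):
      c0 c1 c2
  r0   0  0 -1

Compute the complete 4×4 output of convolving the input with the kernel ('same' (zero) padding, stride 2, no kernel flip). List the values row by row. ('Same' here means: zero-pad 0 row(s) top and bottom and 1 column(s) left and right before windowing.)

-4 3 1 0
-5 -5 3 0
4 -5 -2 0
2 0 -3 0

Output[0,0]: The receptive field on the zero-padded input at this output position is [0 5 4]. Elementwise product with the kernel and sum: 4·-1.
Output[0,1]: The receptive field on the zero-padded input at this output position is [4 3 -3]. Elementwise product with the kernel and sum: -3·-1.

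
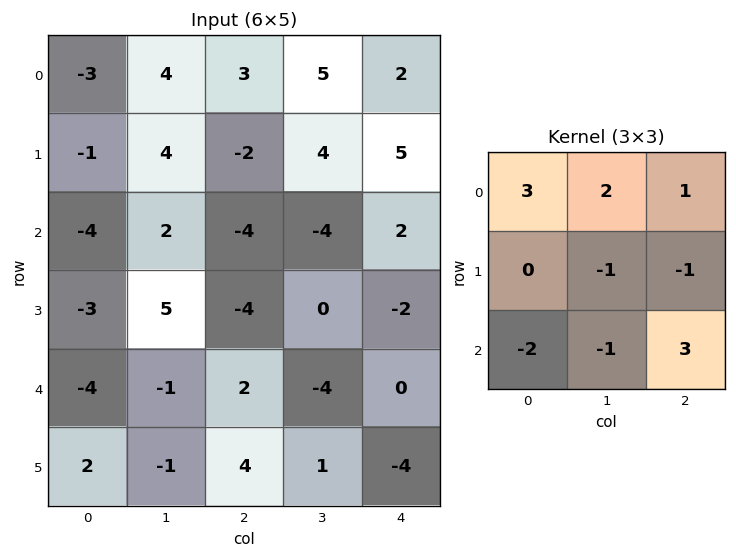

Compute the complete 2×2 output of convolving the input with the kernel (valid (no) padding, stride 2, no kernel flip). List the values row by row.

-6 30
2 -16

Output[0,0]: The receptive field on the input at this output position is [-3 4 3 / -1 4 -2 / -4 2 -4]. Elementwise product with the kernel and sum: -3·3 + 4·2 + 3·1 + 4·-1 + -2·-1 + -4·-2 + 2·-1 + -4·3.
Output[0,1]: The receptive field on the input at this output position is [3 5 2 / -2 4 5 / -4 -4 2]. Elementwise product with the kernel and sum: 3·3 + 5·2 + 2·1 + 4·-1 + 5·-1 + -4·-2 + -4·-1 + 2·3.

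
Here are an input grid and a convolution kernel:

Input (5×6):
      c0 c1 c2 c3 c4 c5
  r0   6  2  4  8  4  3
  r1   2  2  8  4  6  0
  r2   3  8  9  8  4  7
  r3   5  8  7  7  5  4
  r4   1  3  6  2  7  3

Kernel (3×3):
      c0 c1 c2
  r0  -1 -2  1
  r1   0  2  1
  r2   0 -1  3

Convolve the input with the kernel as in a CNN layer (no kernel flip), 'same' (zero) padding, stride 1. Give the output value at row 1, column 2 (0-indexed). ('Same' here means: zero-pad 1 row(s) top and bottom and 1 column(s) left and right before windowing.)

33

The receptive field on the zero-padded input at this output position is [2 4 8 / 2 8 4 / 8 9 8]. Elementwise product with the kernel and sum: 2·-1 + 4·-2 + 8·1 + 8·2 + 4·1 + 9·-1 + 8·3.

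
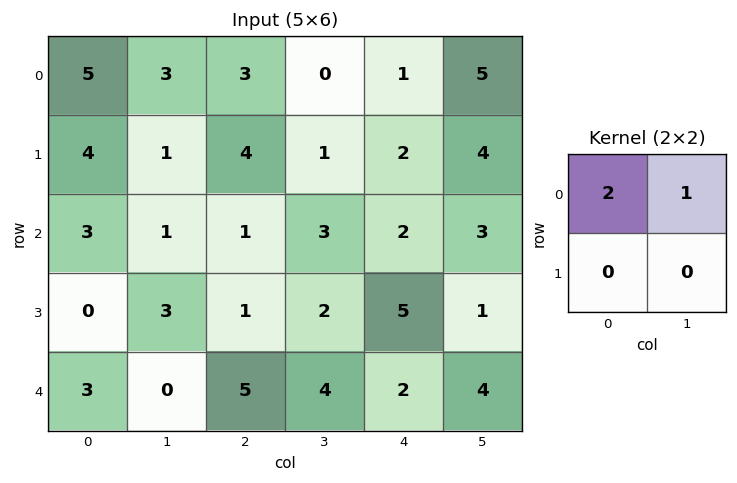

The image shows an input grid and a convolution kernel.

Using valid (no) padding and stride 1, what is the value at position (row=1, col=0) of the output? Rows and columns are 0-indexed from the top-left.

9

The receptive field on the input at this output position is [4 1 / 3 1]. Elementwise product with the kernel and sum: 4·2 + 1·1.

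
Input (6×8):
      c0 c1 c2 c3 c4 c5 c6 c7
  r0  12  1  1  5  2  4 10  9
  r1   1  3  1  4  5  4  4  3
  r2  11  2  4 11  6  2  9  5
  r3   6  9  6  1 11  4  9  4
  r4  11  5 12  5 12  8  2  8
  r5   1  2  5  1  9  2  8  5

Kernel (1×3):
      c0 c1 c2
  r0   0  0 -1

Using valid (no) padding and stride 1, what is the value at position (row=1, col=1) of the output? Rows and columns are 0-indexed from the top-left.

-4

The receptive field on the input at this output position is [3 1 4]. Elementwise product with the kernel and sum: 4·-1.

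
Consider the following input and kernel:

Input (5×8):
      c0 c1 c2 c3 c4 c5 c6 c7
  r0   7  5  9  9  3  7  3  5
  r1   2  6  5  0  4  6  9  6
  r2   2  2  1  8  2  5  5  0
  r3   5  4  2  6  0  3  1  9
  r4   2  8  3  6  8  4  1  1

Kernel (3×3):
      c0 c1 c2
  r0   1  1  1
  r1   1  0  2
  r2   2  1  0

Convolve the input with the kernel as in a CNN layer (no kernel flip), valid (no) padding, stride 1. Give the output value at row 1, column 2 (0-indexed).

The receptive field on the input at this output position is [5 0 4 / 1 8 2 / 2 6 0]. Elementwise product with the kernel and sum: 5·1 + 0·1 + 4·1 + 1·1 + 2·2 + 2·2 + 6·1.

24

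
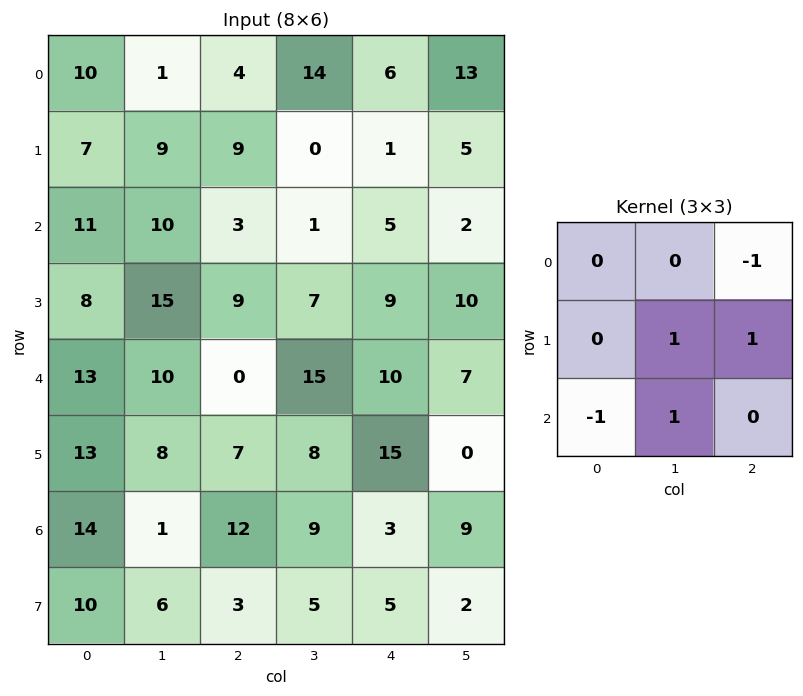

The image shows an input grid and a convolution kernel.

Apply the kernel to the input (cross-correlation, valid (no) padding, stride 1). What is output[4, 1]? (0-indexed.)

11

The receptive field on the input at this output position is [10 0 15 / 8 7 8 / 1 12 9]. Elementwise product with the kernel and sum: 15·-1 + 7·1 + 8·1 + 1·-1 + 12·1.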